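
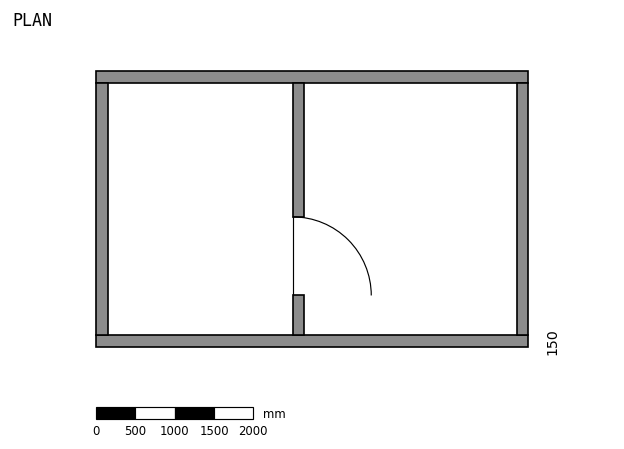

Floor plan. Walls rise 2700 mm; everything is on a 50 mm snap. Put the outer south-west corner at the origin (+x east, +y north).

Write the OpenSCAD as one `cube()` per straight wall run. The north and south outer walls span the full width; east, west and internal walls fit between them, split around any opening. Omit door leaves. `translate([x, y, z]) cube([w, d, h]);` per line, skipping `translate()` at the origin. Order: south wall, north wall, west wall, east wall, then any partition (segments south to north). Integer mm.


cube([5500, 150, 2700]);
translate([0, 3350, 0]) cube([5500, 150, 2700]);
translate([0, 150, 0]) cube([150, 3200, 2700]);
translate([5350, 150, 0]) cube([150, 3200, 2700]);
translate([2500, 150, 0]) cube([150, 500, 2700]);
translate([2500, 1650, 0]) cube([150, 1700, 2700]);


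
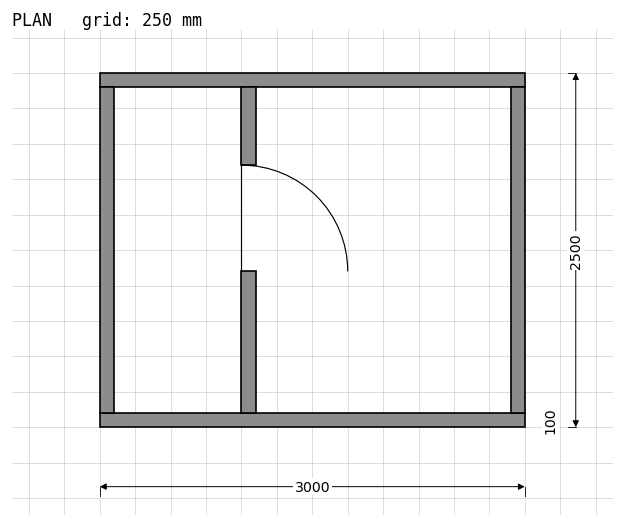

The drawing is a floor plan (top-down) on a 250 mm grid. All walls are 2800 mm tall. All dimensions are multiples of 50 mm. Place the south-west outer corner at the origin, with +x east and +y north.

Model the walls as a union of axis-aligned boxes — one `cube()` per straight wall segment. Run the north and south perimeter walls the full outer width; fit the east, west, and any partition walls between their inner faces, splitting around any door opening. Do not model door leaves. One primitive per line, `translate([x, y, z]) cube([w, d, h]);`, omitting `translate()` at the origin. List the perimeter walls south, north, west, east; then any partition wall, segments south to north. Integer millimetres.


cube([3000, 100, 2800]);
translate([0, 2400, 0]) cube([3000, 100, 2800]);
translate([0, 100, 0]) cube([100, 2300, 2800]);
translate([2900, 100, 0]) cube([100, 2300, 2800]);
translate([1000, 100, 0]) cube([100, 1000, 2800]);
translate([1000, 1850, 0]) cube([100, 550, 2800]);


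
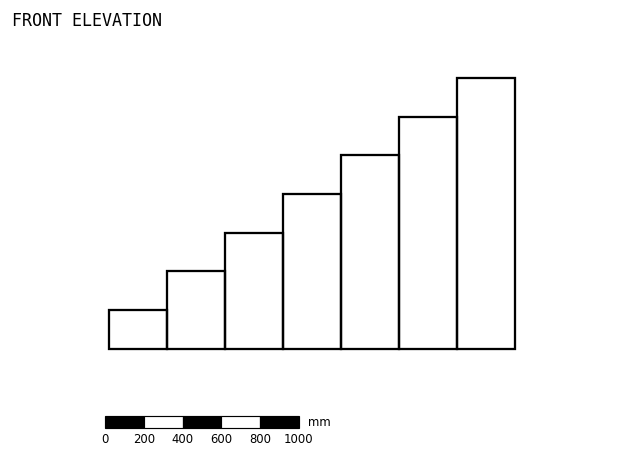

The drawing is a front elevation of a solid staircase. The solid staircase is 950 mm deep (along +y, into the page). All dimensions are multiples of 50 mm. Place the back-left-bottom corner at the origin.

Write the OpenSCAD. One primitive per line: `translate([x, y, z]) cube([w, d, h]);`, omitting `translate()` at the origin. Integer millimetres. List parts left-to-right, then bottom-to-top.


cube([300, 950, 200]);
translate([300, 0, 0]) cube([300, 950, 400]);
translate([600, 0, 0]) cube([300, 950, 600]);
translate([900, 0, 0]) cube([300, 950, 800]);
translate([1200, 0, 0]) cube([300, 950, 1000]);
translate([1500, 0, 0]) cube([300, 950, 1200]);
translate([1800, 0, 0]) cube([300, 950, 1400]);


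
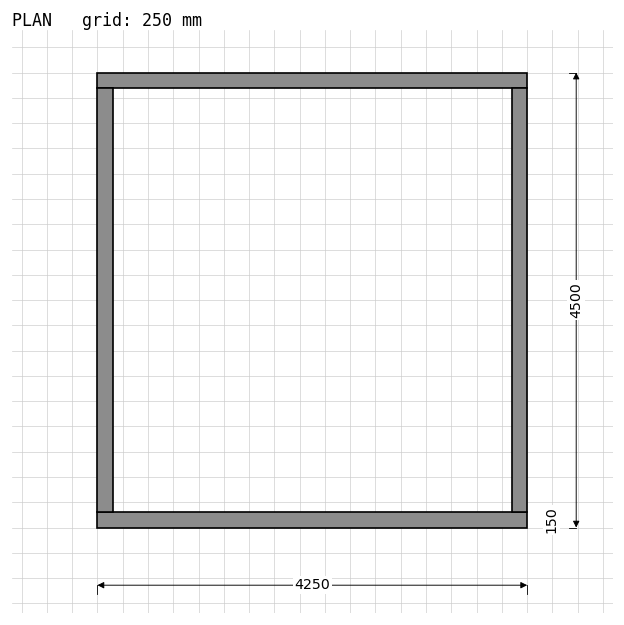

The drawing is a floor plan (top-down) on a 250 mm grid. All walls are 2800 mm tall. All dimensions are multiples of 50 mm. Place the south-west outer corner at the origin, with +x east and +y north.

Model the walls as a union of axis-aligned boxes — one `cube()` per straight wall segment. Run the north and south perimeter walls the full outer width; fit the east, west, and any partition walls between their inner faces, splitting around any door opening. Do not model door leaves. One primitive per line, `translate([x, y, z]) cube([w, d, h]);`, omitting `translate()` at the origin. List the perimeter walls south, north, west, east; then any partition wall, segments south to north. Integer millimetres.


cube([4250, 150, 2800]);
translate([0, 4350, 0]) cube([4250, 150, 2800]);
translate([0, 150, 0]) cube([150, 4200, 2800]);
translate([4100, 150, 0]) cube([150, 4200, 2800]);


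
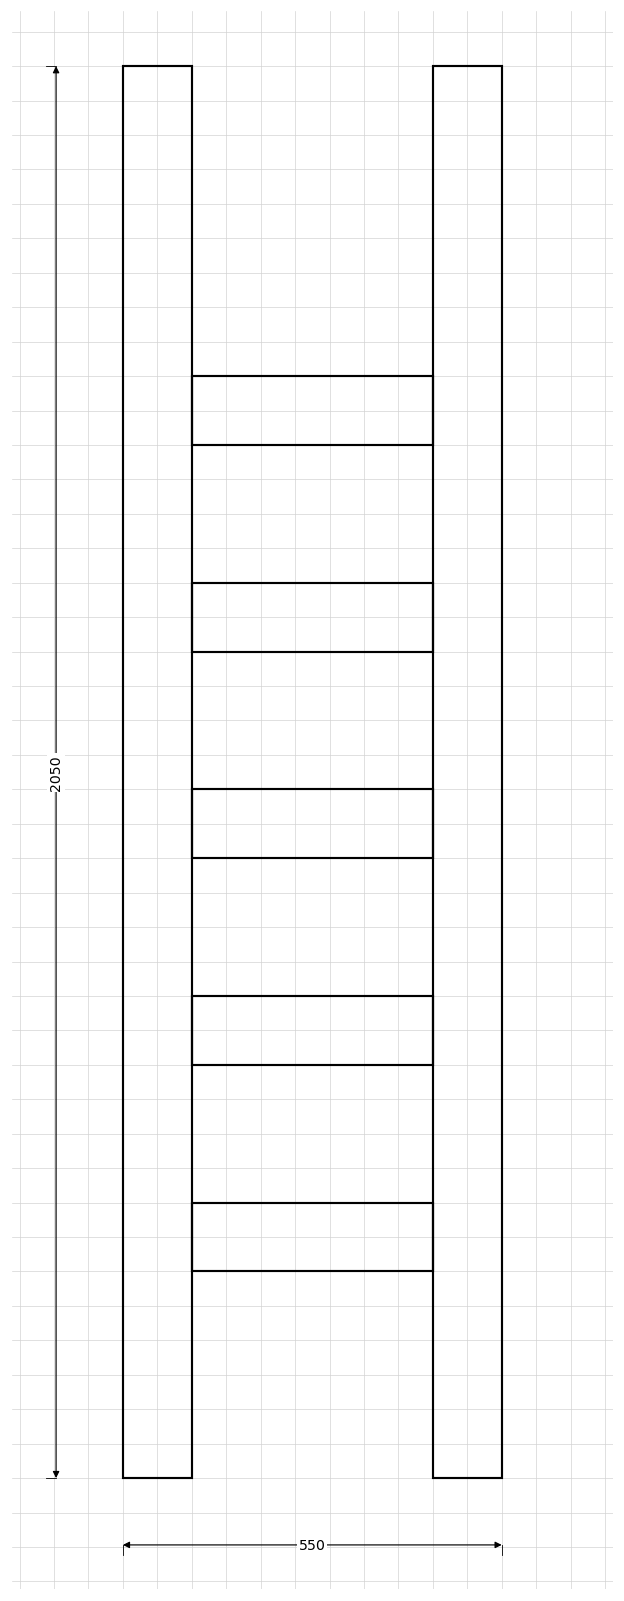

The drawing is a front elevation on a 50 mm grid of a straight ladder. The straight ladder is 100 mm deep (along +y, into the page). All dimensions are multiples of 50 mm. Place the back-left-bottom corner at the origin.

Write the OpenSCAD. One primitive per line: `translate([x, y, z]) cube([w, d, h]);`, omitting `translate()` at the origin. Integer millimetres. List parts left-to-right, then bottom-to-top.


cube([100, 100, 2050]);
translate([100, 0, 300]) cube([350, 100, 100]);
translate([100, 0, 600]) cube([350, 100, 100]);
translate([100, 0, 900]) cube([350, 100, 100]);
translate([100, 0, 1200]) cube([350, 100, 100]);
translate([100, 0, 1500]) cube([350, 100, 100]);
translate([450, 0, 0]) cube([100, 100, 2050]);


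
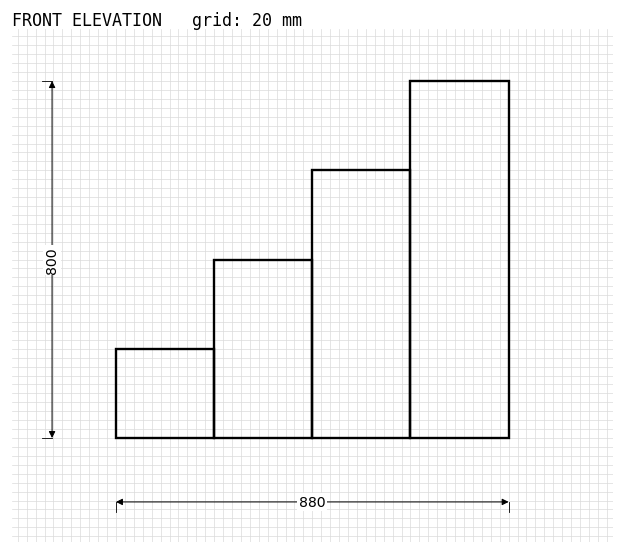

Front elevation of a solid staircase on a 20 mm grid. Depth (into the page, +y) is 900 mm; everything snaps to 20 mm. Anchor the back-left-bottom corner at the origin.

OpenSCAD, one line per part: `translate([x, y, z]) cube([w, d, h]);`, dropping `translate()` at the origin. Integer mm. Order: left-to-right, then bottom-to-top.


cube([220, 900, 200]);
translate([220, 0, 0]) cube([220, 900, 400]);
translate([440, 0, 0]) cube([220, 900, 600]);
translate([660, 0, 0]) cube([220, 900, 800]);


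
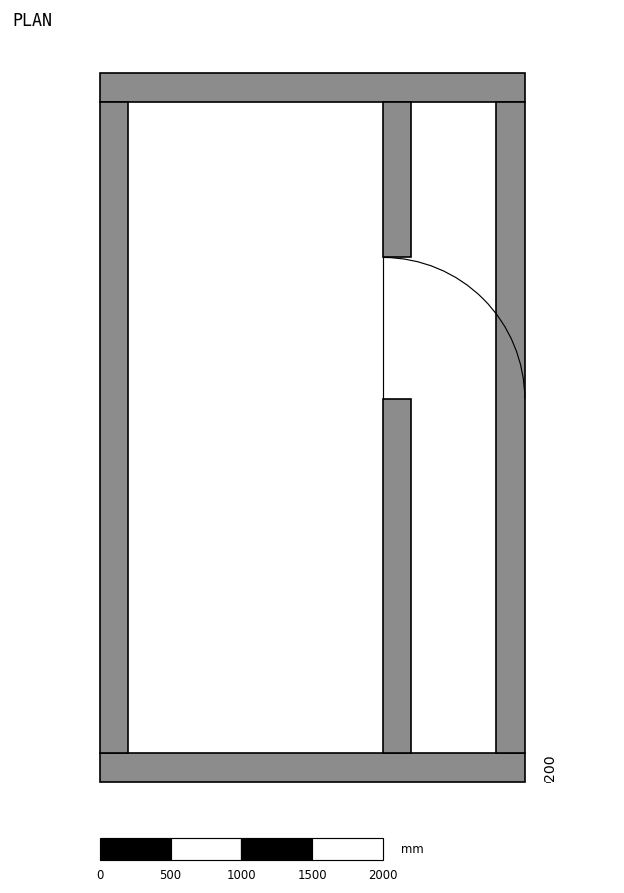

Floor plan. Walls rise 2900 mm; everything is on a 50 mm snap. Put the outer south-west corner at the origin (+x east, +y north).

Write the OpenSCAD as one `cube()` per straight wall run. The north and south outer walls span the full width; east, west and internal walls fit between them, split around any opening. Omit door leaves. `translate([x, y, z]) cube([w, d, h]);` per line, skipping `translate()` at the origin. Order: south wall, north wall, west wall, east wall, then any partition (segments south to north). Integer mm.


cube([3000, 200, 2900]);
translate([0, 4800, 0]) cube([3000, 200, 2900]);
translate([0, 200, 0]) cube([200, 4600, 2900]);
translate([2800, 200, 0]) cube([200, 4600, 2900]);
translate([2000, 200, 0]) cube([200, 2500, 2900]);
translate([2000, 3700, 0]) cube([200, 1100, 2900]);


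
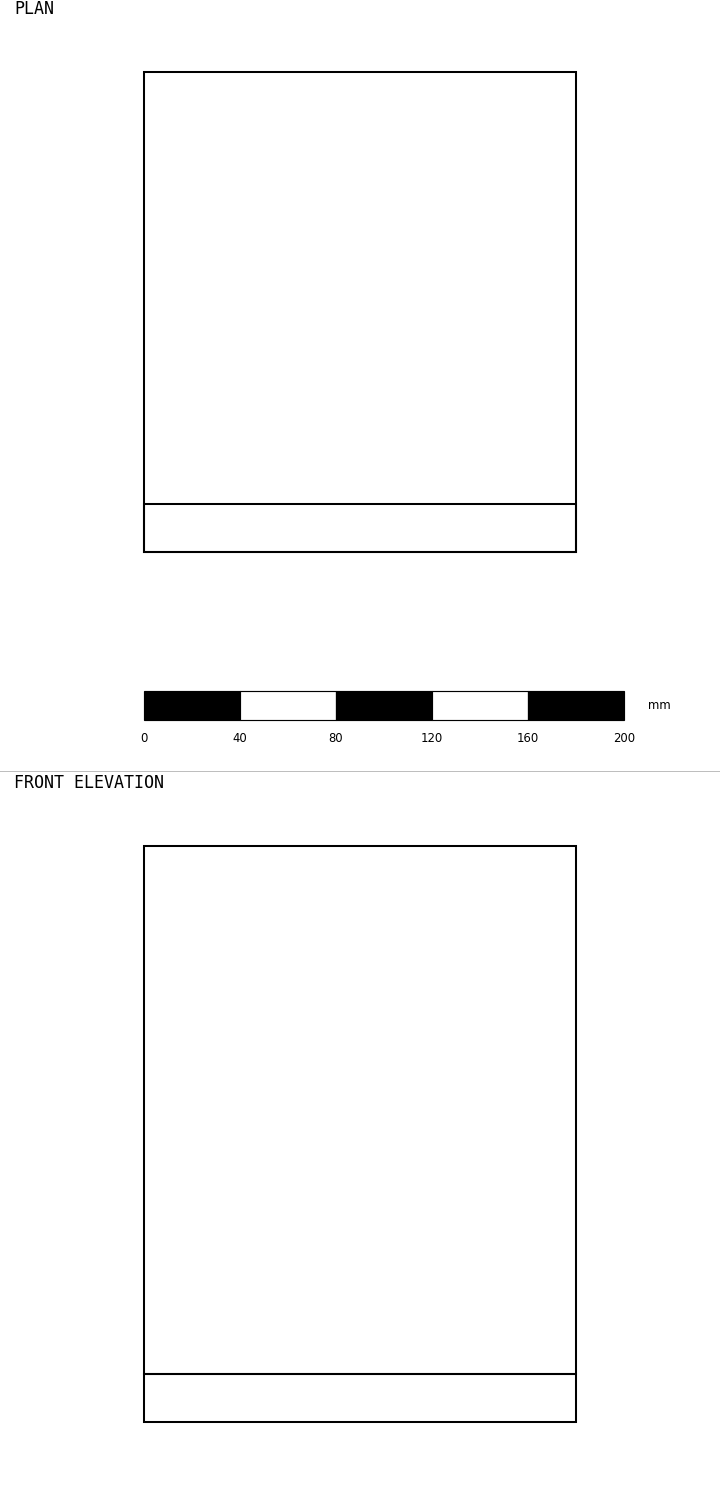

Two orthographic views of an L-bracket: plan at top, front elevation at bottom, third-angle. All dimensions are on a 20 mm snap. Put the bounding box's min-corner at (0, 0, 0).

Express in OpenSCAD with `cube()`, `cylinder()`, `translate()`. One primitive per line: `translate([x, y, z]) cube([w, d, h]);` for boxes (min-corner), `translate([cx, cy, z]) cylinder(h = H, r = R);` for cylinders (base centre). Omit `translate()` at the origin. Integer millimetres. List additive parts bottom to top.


cube([180, 200, 20]);
translate([0, 0, 20]) cube([180, 20, 220]);


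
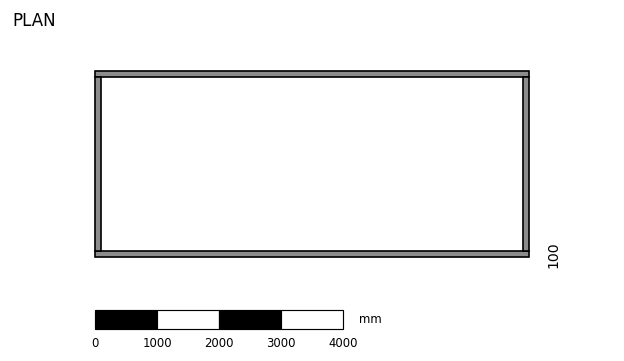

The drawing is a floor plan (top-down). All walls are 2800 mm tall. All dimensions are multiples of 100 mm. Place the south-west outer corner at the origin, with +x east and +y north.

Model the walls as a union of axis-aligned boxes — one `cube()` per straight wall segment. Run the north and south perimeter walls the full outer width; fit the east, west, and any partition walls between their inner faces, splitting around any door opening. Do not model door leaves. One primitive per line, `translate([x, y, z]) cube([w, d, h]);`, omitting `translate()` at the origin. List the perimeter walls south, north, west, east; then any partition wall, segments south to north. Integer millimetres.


cube([7000, 100, 2800]);
translate([0, 2900, 0]) cube([7000, 100, 2800]);
translate([0, 100, 0]) cube([100, 2800, 2800]);
translate([6900, 100, 0]) cube([100, 2800, 2800]);


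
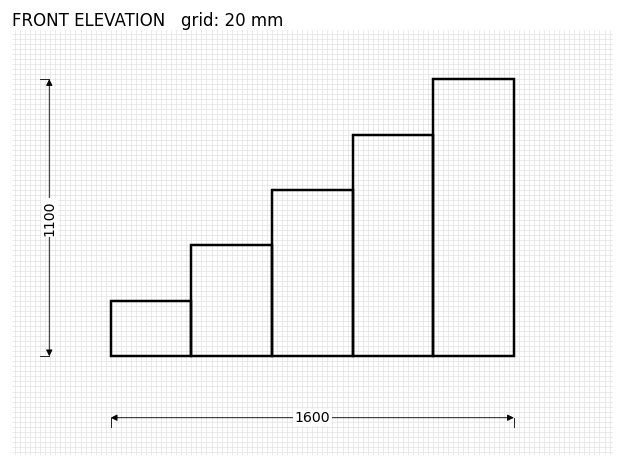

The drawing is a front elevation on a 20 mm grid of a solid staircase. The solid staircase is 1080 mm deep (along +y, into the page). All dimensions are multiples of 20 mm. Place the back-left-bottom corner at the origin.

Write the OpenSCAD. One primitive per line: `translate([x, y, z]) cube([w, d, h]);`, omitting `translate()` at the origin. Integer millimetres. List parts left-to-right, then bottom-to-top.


cube([320, 1080, 220]);
translate([320, 0, 0]) cube([320, 1080, 440]);
translate([640, 0, 0]) cube([320, 1080, 660]);
translate([960, 0, 0]) cube([320, 1080, 880]);
translate([1280, 0, 0]) cube([320, 1080, 1100]);


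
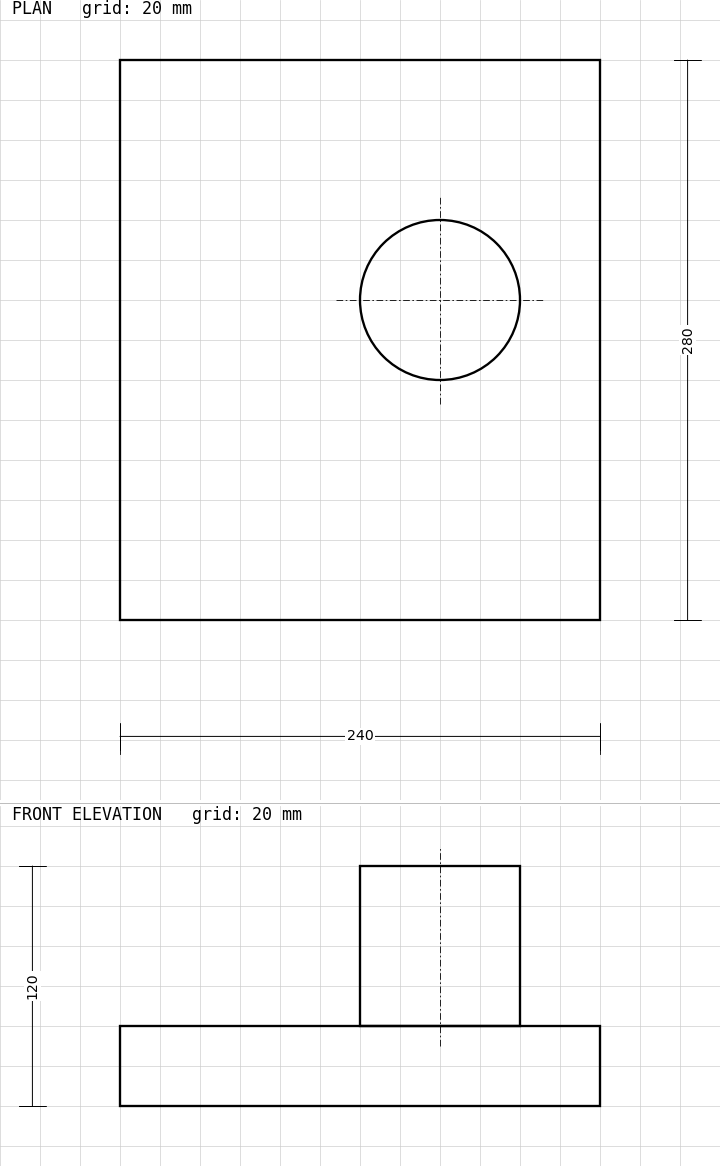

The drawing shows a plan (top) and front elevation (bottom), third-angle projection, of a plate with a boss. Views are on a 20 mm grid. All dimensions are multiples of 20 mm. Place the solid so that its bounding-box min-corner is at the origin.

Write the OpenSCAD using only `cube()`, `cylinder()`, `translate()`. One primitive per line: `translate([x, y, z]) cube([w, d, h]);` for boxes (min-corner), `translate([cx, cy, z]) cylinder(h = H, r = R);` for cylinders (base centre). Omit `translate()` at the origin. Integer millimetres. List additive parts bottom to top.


cube([240, 280, 40]);
translate([160, 160, 40]) cylinder(h = 80, r = 40);


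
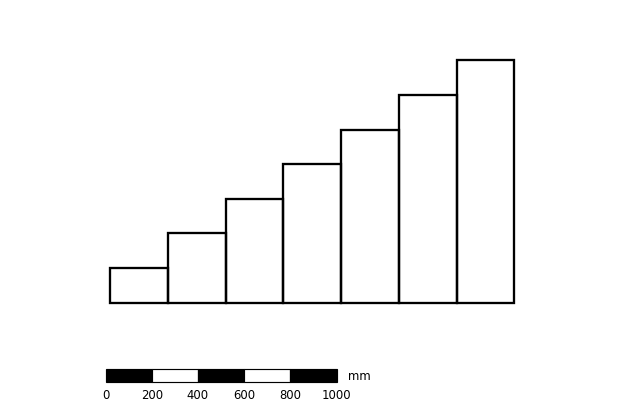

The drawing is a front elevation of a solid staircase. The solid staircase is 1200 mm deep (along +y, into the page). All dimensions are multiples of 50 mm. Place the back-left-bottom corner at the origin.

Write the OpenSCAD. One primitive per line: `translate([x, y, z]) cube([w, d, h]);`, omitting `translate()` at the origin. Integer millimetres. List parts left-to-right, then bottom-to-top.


cube([250, 1200, 150]);
translate([250, 0, 0]) cube([250, 1200, 300]);
translate([500, 0, 0]) cube([250, 1200, 450]);
translate([750, 0, 0]) cube([250, 1200, 600]);
translate([1000, 0, 0]) cube([250, 1200, 750]);
translate([1250, 0, 0]) cube([250, 1200, 900]);
translate([1500, 0, 0]) cube([250, 1200, 1050]);


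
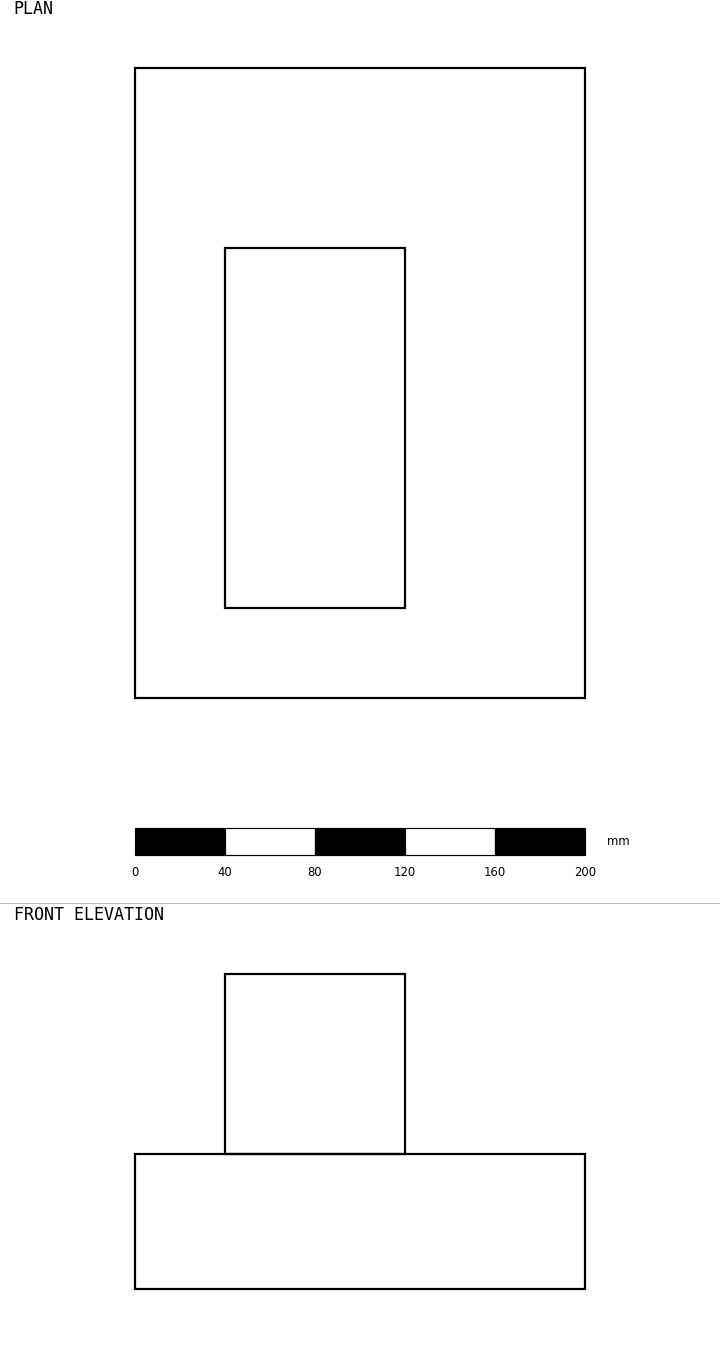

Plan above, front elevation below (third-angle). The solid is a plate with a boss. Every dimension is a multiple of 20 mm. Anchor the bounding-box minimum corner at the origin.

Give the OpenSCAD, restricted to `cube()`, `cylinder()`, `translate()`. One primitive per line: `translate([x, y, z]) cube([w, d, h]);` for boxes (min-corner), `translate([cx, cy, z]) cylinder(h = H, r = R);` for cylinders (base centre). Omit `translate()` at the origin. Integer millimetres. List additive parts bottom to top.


cube([200, 280, 60]);
translate([40, 40, 60]) cube([80, 160, 80]);


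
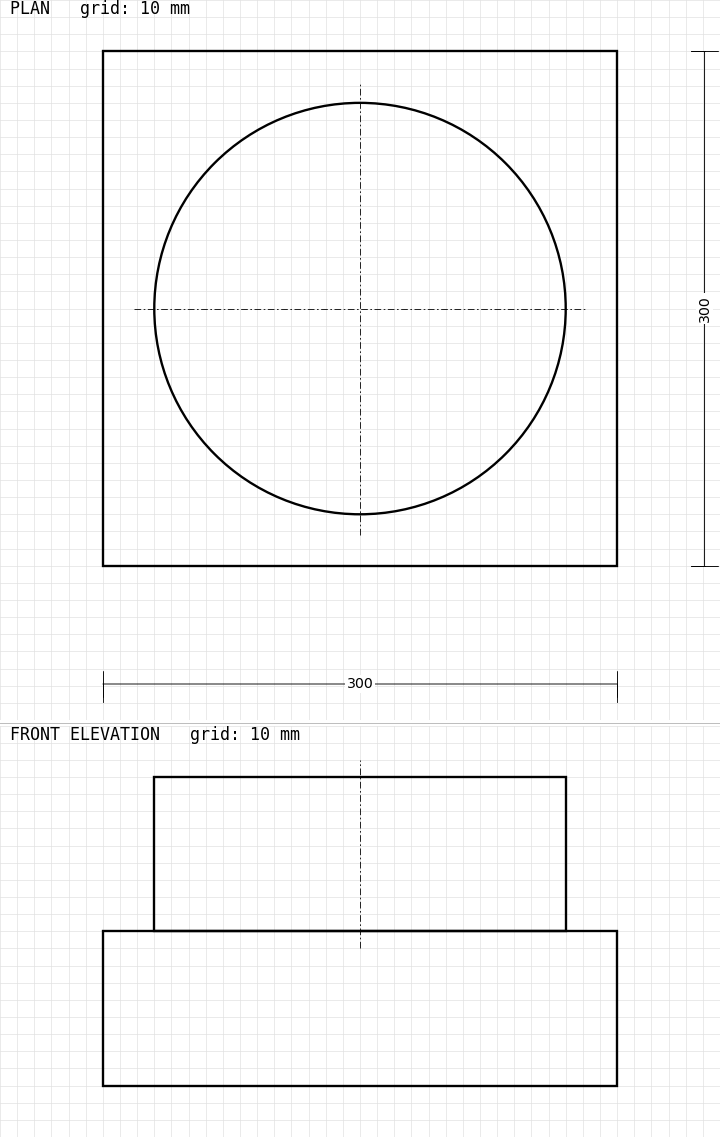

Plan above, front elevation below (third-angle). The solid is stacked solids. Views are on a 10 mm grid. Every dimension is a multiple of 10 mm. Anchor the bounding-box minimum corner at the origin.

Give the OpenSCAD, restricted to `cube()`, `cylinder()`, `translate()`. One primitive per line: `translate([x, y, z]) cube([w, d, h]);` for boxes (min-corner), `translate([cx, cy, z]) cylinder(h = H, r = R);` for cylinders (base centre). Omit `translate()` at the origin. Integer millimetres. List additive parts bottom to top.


cube([300, 300, 90]);
translate([150, 150, 90]) cylinder(h = 90, r = 120);


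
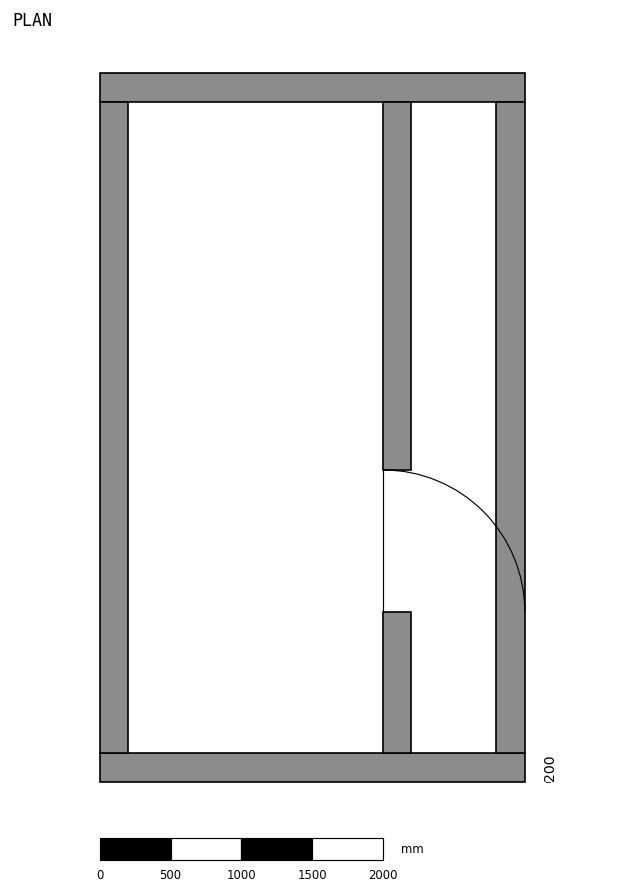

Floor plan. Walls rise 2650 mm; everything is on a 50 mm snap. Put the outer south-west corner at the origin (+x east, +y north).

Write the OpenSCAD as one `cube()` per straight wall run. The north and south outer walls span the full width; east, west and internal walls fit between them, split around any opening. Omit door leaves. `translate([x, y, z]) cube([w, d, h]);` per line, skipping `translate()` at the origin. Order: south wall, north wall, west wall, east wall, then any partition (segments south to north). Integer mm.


cube([3000, 200, 2650]);
translate([0, 4800, 0]) cube([3000, 200, 2650]);
translate([0, 200, 0]) cube([200, 4600, 2650]);
translate([2800, 200, 0]) cube([200, 4600, 2650]);
translate([2000, 200, 0]) cube([200, 1000, 2650]);
translate([2000, 2200, 0]) cube([200, 2600, 2650]);


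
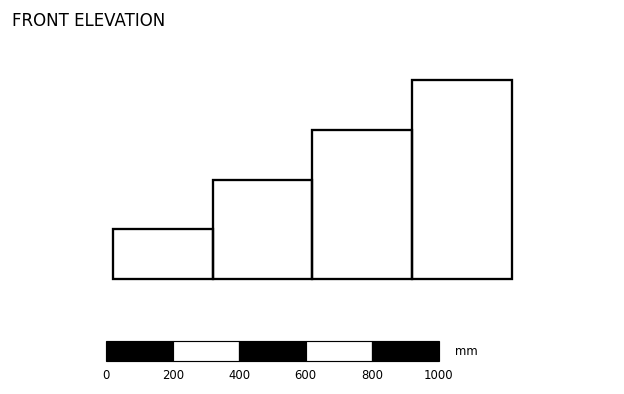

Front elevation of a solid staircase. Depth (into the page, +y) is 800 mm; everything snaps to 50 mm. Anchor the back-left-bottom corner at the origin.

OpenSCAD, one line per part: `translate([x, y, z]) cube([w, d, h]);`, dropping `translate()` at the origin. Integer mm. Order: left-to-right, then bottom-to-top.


cube([300, 800, 150]);
translate([300, 0, 0]) cube([300, 800, 300]);
translate([600, 0, 0]) cube([300, 800, 450]);
translate([900, 0, 0]) cube([300, 800, 600]);


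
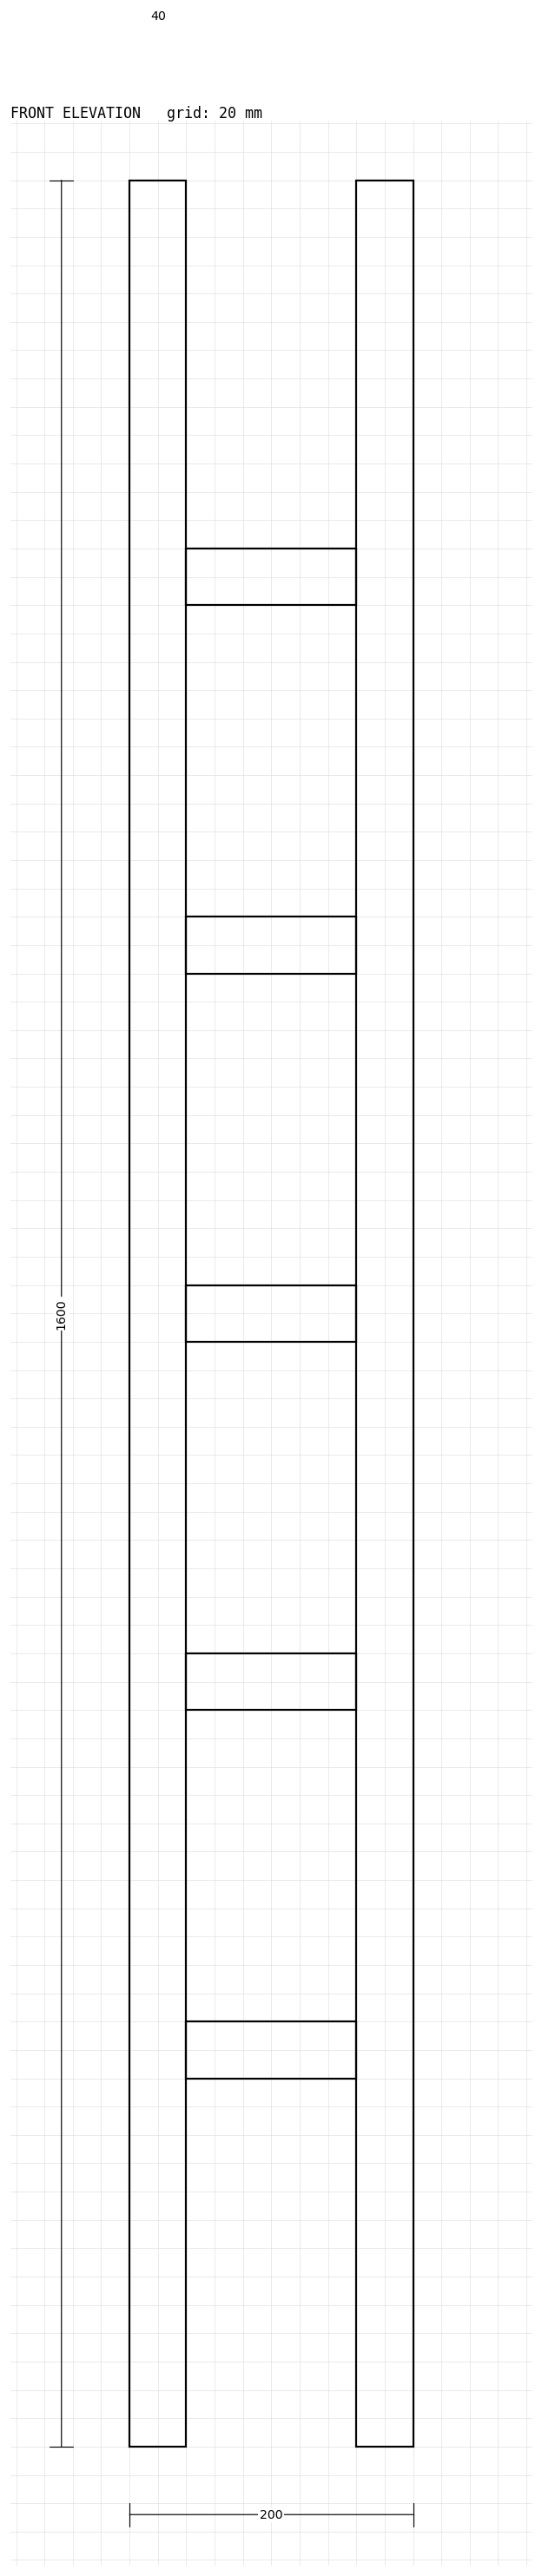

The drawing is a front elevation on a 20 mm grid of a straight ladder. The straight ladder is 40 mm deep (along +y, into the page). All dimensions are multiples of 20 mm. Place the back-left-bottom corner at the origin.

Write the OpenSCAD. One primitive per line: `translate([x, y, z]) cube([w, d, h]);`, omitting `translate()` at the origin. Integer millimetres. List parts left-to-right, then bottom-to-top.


cube([40, 40, 1600]);
translate([40, 0, 260]) cube([120, 40, 40]);
translate([40, 0, 520]) cube([120, 40, 40]);
translate([40, 0, 780]) cube([120, 40, 40]);
translate([40, 0, 1040]) cube([120, 40, 40]);
translate([40, 0, 1300]) cube([120, 40, 40]);
translate([160, 0, 0]) cube([40, 40, 1600]);


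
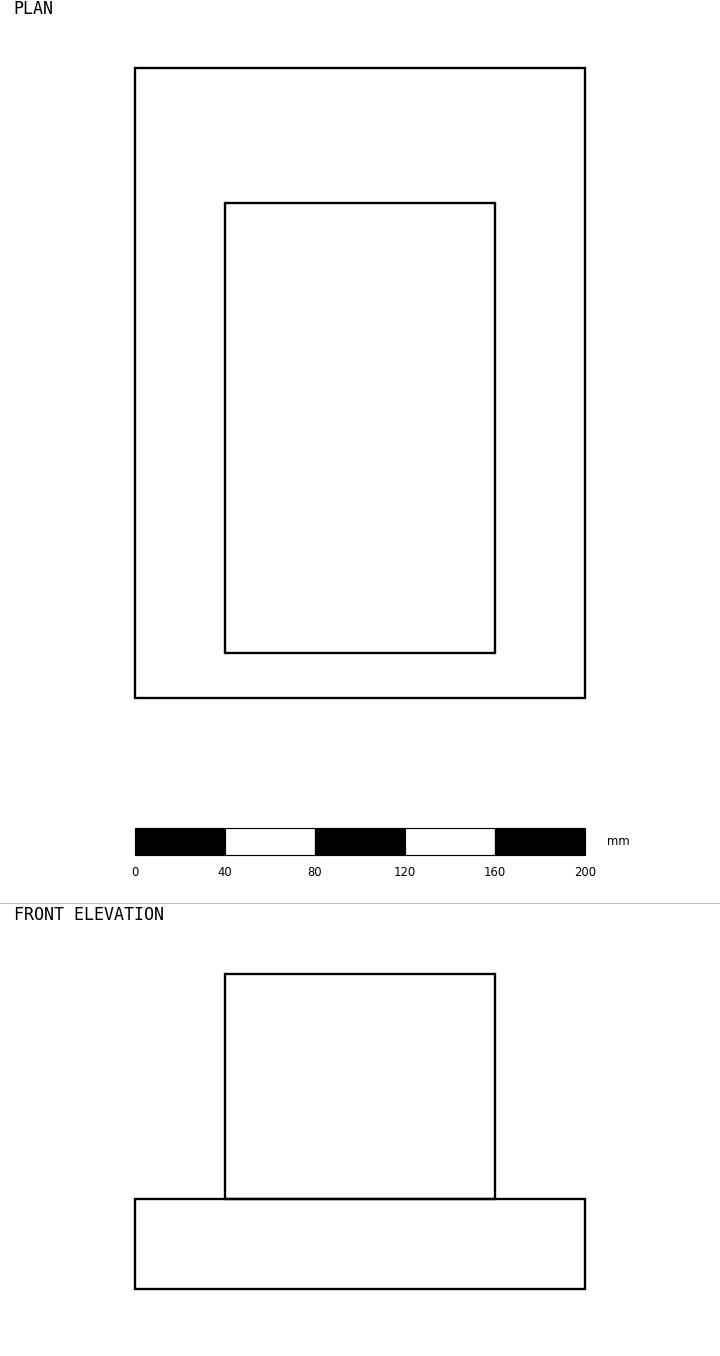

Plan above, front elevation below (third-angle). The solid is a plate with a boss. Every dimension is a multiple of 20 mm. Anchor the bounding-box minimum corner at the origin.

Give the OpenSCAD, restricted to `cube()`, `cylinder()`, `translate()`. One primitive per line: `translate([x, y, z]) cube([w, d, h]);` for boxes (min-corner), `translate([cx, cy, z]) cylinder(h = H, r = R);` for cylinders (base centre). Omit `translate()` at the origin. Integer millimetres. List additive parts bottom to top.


cube([200, 280, 40]);
translate([40, 20, 40]) cube([120, 200, 100]);


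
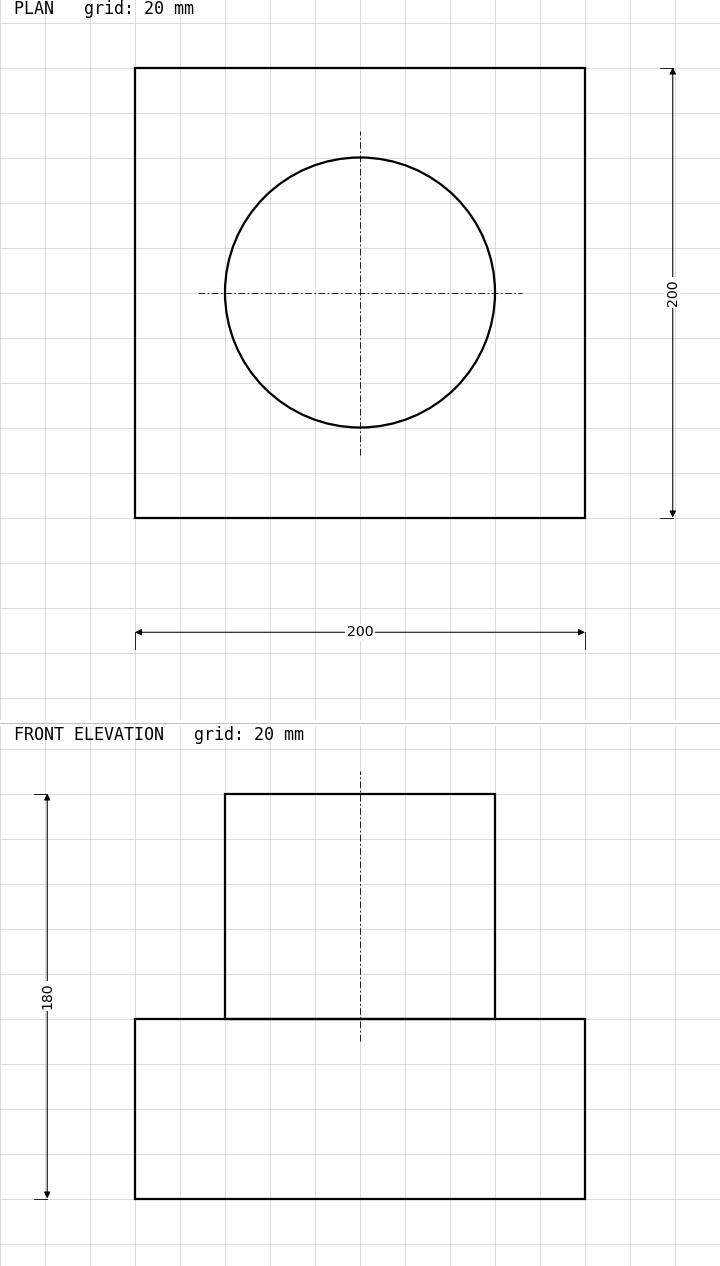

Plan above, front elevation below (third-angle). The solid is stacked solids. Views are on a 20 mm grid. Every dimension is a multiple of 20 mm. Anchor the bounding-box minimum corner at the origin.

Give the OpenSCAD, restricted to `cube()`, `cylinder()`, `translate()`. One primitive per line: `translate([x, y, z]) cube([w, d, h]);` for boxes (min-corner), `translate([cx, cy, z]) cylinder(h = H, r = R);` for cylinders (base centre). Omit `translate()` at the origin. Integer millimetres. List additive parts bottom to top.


cube([200, 200, 80]);
translate([100, 100, 80]) cylinder(h = 100, r = 60);


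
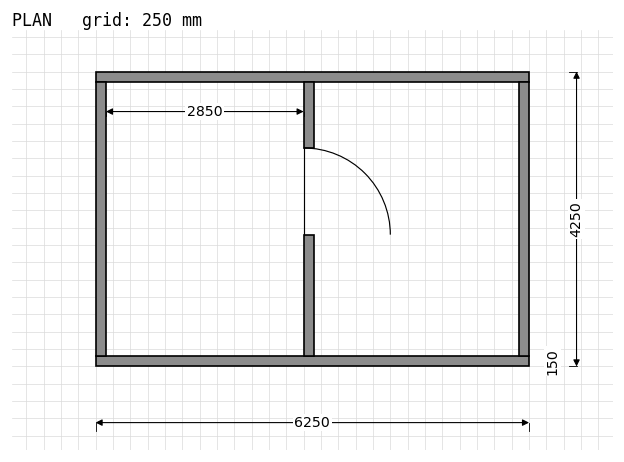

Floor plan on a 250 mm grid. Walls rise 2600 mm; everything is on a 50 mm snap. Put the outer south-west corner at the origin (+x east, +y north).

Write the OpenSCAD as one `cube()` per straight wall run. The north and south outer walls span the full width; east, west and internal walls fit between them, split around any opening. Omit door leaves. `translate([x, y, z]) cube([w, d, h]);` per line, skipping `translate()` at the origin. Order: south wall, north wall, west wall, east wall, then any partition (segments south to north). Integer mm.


cube([6250, 150, 2600]);
translate([0, 4100, 0]) cube([6250, 150, 2600]);
translate([0, 150, 0]) cube([150, 3950, 2600]);
translate([6100, 150, 0]) cube([150, 3950, 2600]);
translate([3000, 150, 0]) cube([150, 1750, 2600]);
translate([3000, 3150, 0]) cube([150, 950, 2600]);


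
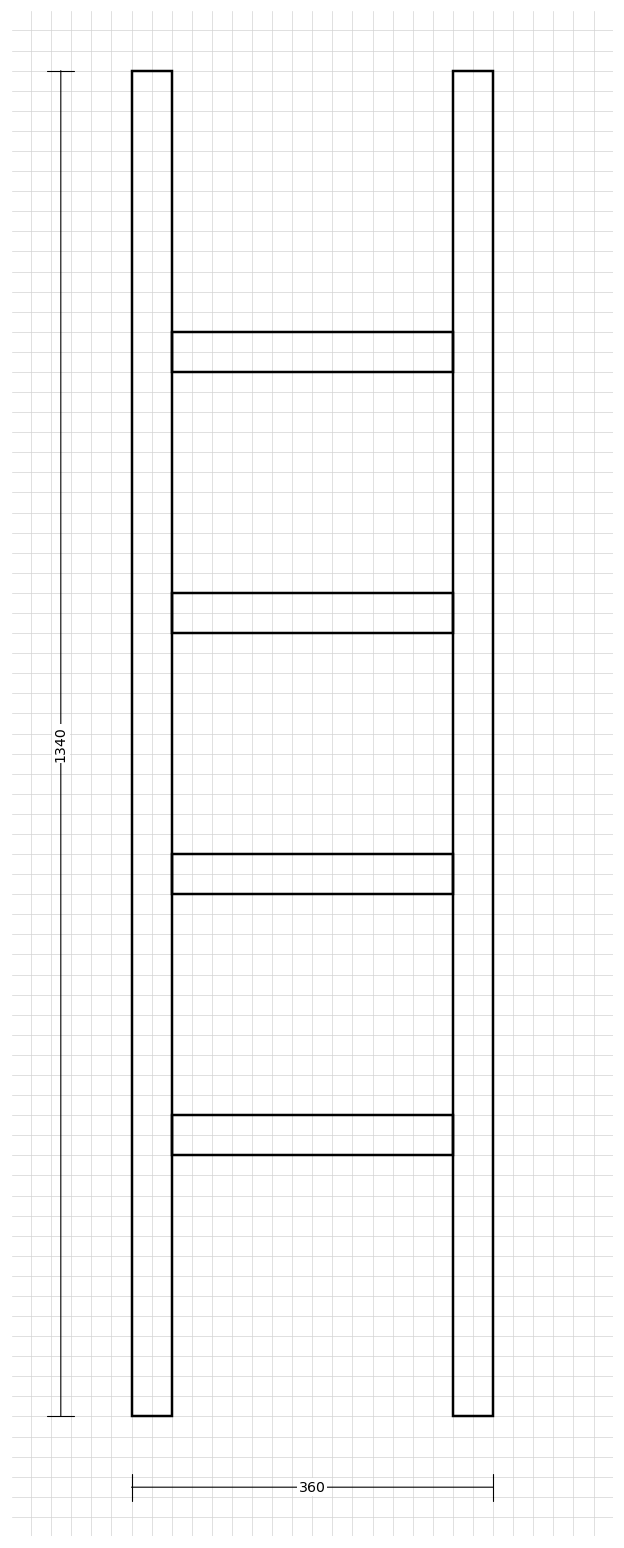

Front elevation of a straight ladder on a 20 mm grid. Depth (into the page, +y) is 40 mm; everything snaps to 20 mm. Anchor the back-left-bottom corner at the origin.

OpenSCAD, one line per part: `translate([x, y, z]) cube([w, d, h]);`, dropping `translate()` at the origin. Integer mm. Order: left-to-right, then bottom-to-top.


cube([40, 40, 1340]);
translate([40, 0, 260]) cube([280, 40, 40]);
translate([40, 0, 520]) cube([280, 40, 40]);
translate([40, 0, 780]) cube([280, 40, 40]);
translate([40, 0, 1040]) cube([280, 40, 40]);
translate([320, 0, 0]) cube([40, 40, 1340]);


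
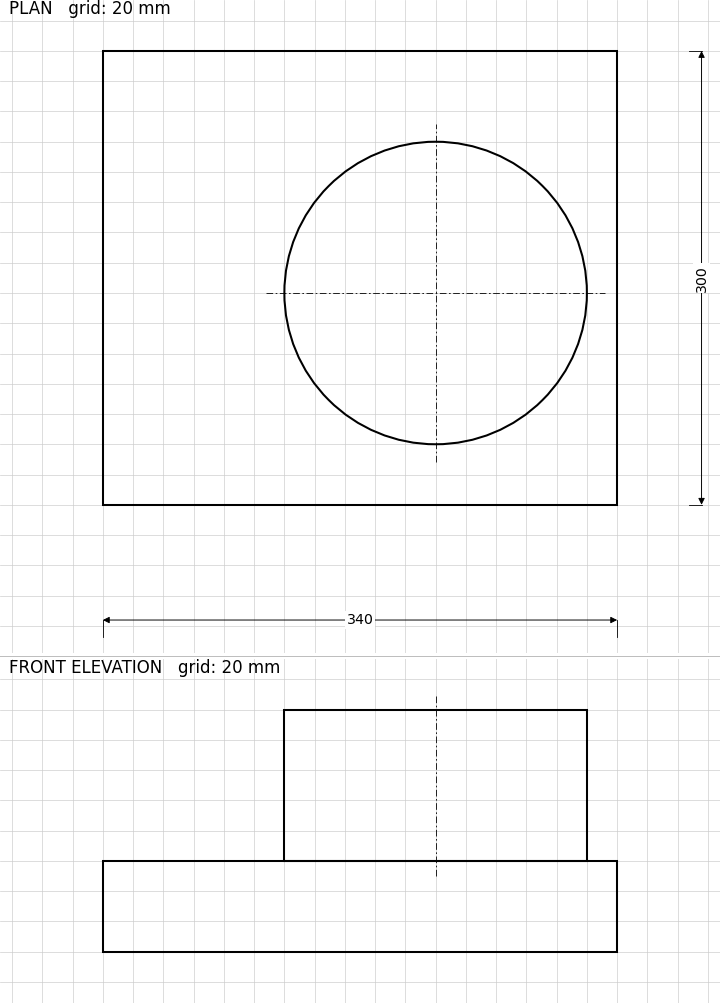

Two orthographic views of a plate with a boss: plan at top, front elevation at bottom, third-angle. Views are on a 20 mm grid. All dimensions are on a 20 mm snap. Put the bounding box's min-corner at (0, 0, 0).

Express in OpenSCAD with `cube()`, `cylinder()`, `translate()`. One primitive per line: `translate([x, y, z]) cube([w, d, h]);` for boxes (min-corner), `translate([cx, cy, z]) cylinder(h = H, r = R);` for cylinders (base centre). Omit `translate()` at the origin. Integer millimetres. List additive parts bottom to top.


cube([340, 300, 60]);
translate([220, 140, 60]) cylinder(h = 100, r = 100);


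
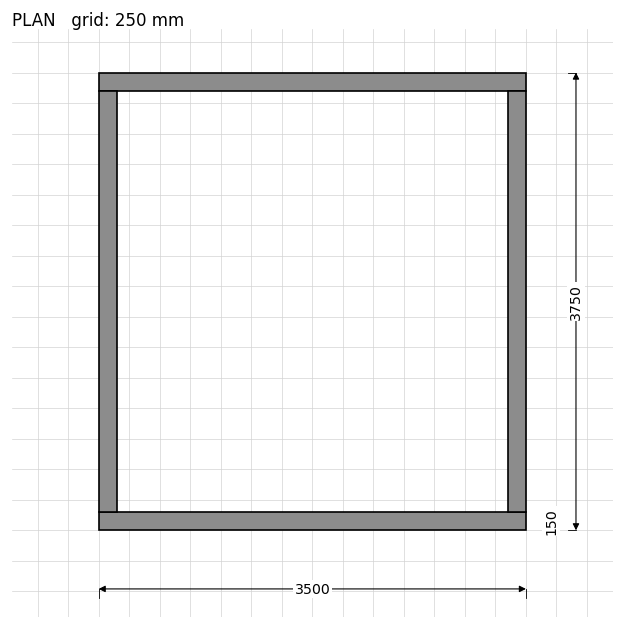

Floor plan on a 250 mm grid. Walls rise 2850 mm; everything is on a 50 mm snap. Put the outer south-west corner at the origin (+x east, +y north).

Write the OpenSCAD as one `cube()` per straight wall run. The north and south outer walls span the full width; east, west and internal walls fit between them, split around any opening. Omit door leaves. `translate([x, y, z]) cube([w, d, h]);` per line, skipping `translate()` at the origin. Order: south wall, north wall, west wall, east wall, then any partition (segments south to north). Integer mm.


cube([3500, 150, 2850]);
translate([0, 3600, 0]) cube([3500, 150, 2850]);
translate([0, 150, 0]) cube([150, 3450, 2850]);
translate([3350, 150, 0]) cube([150, 3450, 2850]);


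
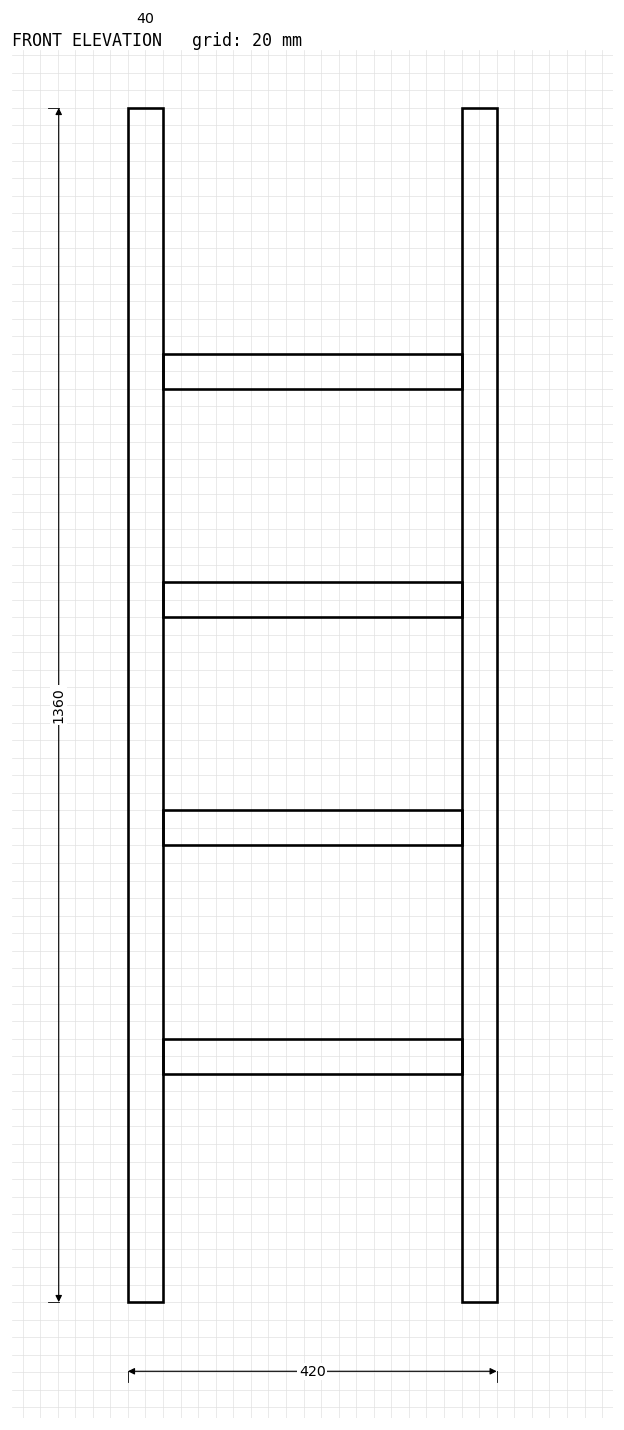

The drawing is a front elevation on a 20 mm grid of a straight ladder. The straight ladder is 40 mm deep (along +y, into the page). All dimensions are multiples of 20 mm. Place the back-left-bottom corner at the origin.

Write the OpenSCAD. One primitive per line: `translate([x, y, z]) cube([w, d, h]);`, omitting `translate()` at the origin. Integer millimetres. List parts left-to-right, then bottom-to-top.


cube([40, 40, 1360]);
translate([40, 0, 260]) cube([340, 40, 40]);
translate([40, 0, 520]) cube([340, 40, 40]);
translate([40, 0, 780]) cube([340, 40, 40]);
translate([40, 0, 1040]) cube([340, 40, 40]);
translate([380, 0, 0]) cube([40, 40, 1360]);


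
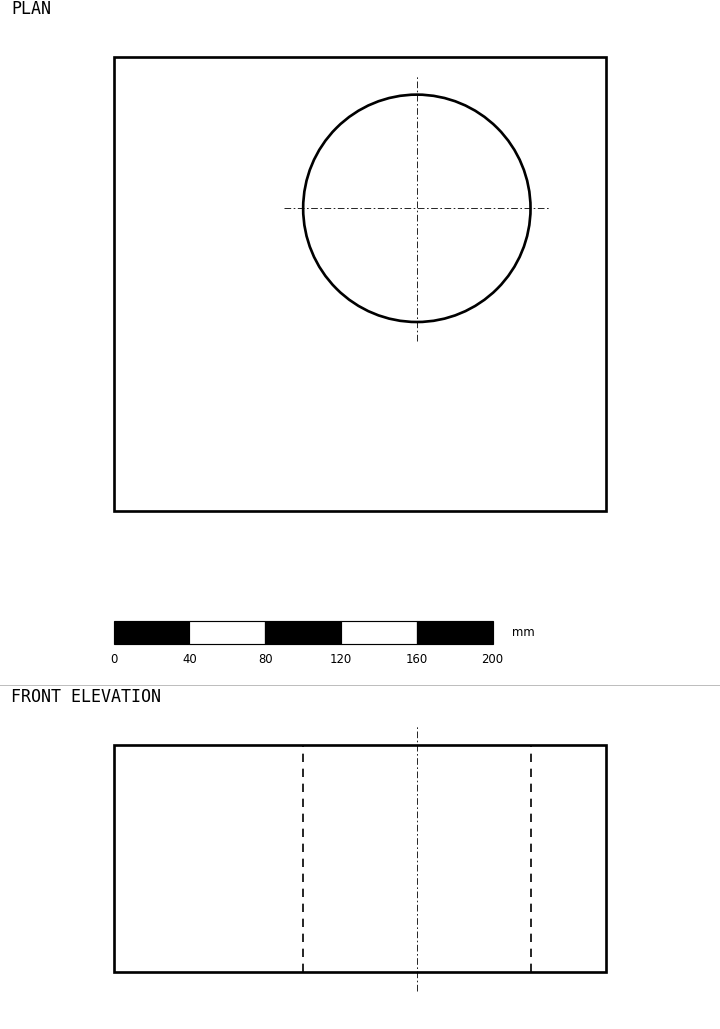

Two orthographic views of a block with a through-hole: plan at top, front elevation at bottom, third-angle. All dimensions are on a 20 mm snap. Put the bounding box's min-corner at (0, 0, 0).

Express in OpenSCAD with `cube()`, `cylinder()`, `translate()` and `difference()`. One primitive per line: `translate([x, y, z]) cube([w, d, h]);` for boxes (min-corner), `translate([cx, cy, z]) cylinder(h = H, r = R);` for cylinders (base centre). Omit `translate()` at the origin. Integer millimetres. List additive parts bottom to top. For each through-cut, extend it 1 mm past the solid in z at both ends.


difference() {
  cube([260, 240, 120]);
  translate([160, 160, -1]) cylinder(h = 122, r = 60);
}


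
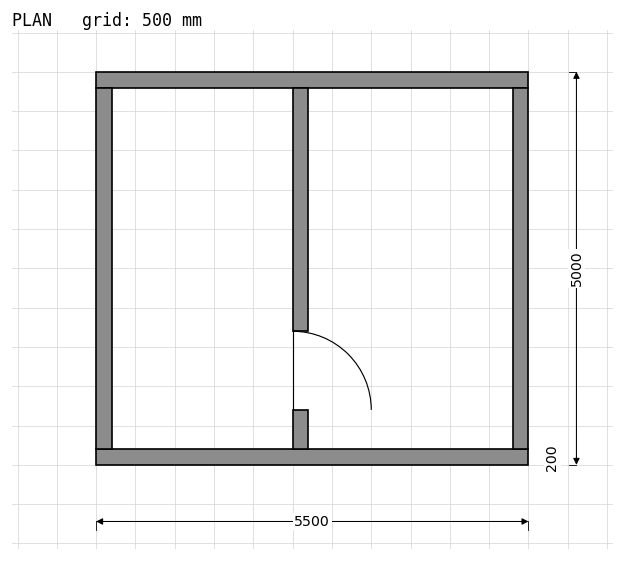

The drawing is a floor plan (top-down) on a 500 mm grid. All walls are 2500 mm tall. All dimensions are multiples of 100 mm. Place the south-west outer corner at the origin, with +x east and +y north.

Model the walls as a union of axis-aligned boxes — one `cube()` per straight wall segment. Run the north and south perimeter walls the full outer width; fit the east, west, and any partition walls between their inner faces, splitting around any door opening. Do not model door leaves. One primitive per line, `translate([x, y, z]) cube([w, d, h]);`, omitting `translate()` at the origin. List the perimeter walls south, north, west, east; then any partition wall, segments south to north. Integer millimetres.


cube([5500, 200, 2500]);
translate([0, 4800, 0]) cube([5500, 200, 2500]);
translate([0, 200, 0]) cube([200, 4600, 2500]);
translate([5300, 200, 0]) cube([200, 4600, 2500]);
translate([2500, 200, 0]) cube([200, 500, 2500]);
translate([2500, 1700, 0]) cube([200, 3100, 2500]);


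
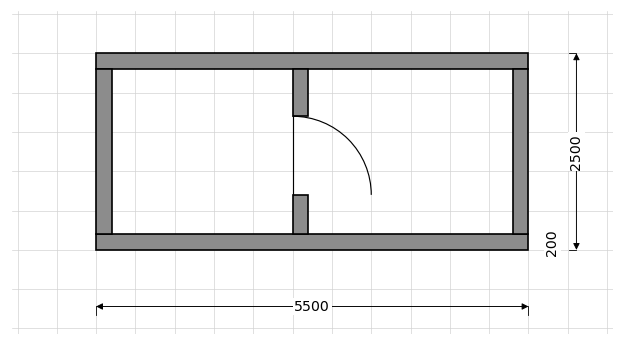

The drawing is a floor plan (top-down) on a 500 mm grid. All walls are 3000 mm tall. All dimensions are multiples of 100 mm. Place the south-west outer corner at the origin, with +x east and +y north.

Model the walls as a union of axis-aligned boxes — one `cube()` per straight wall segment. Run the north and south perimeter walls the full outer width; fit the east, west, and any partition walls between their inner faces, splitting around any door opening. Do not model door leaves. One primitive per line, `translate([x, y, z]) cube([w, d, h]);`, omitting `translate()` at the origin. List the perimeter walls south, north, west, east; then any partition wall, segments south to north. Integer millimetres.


cube([5500, 200, 3000]);
translate([0, 2300, 0]) cube([5500, 200, 3000]);
translate([0, 200, 0]) cube([200, 2100, 3000]);
translate([5300, 200, 0]) cube([200, 2100, 3000]);
translate([2500, 200, 0]) cube([200, 500, 3000]);
translate([2500, 1700, 0]) cube([200, 600, 3000]);


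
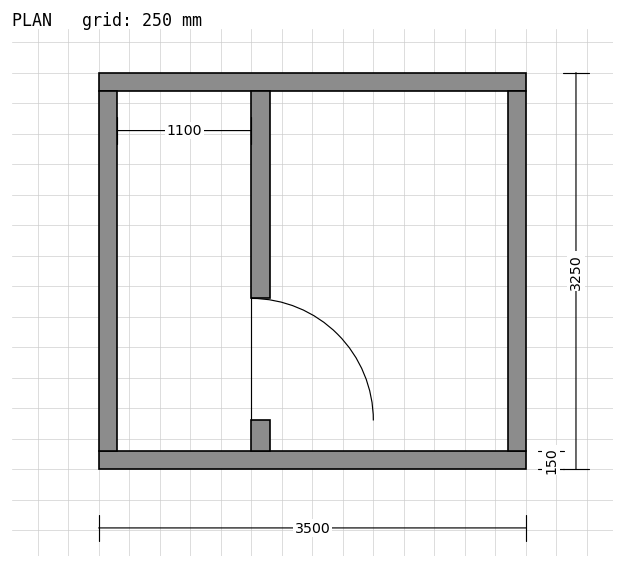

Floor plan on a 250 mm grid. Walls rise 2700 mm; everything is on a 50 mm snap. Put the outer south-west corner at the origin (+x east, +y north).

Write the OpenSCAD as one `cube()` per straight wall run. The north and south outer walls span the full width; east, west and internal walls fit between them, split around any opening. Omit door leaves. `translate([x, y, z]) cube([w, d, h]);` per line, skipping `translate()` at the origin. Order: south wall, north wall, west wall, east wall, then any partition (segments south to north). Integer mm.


cube([3500, 150, 2700]);
translate([0, 3100, 0]) cube([3500, 150, 2700]);
translate([0, 150, 0]) cube([150, 2950, 2700]);
translate([3350, 150, 0]) cube([150, 2950, 2700]);
translate([1250, 150, 0]) cube([150, 250, 2700]);
translate([1250, 1400, 0]) cube([150, 1700, 2700]);


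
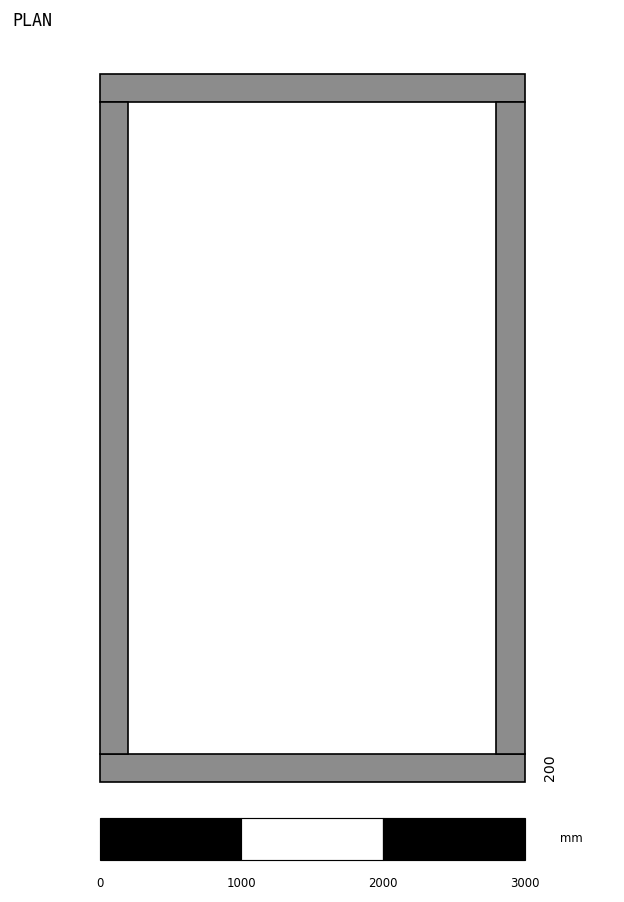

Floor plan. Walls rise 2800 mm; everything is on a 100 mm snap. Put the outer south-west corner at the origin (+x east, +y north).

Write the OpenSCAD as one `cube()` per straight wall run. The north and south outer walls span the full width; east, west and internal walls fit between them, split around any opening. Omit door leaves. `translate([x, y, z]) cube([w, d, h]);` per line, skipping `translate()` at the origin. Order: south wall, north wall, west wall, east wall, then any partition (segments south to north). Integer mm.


cube([3000, 200, 2800]);
translate([0, 4800, 0]) cube([3000, 200, 2800]);
translate([0, 200, 0]) cube([200, 4600, 2800]);
translate([2800, 200, 0]) cube([200, 4600, 2800]);


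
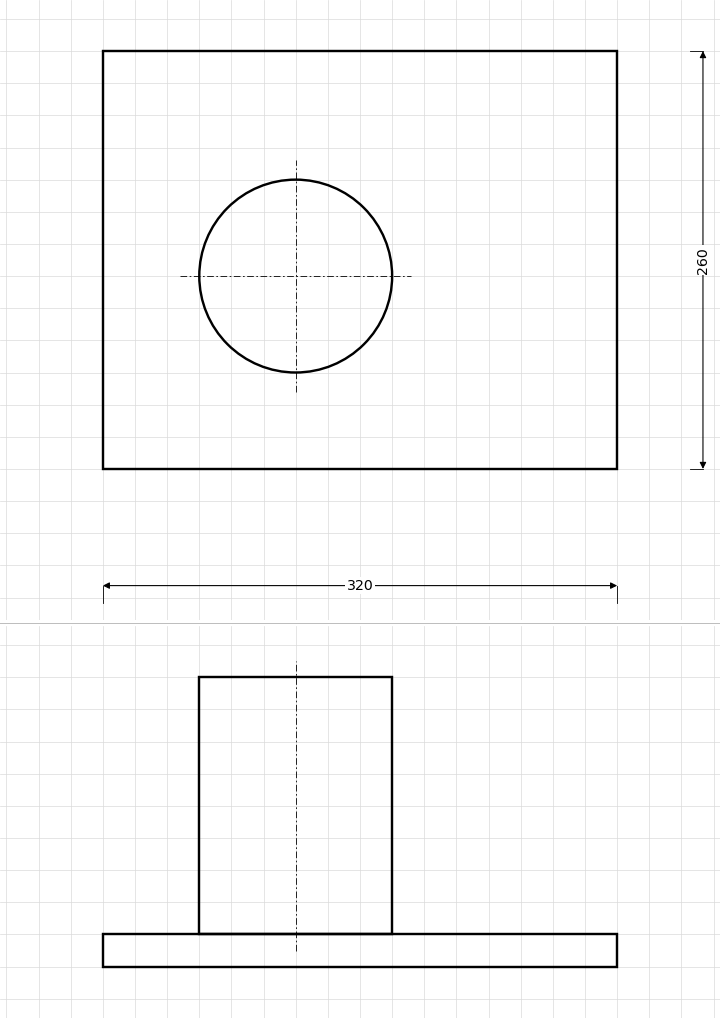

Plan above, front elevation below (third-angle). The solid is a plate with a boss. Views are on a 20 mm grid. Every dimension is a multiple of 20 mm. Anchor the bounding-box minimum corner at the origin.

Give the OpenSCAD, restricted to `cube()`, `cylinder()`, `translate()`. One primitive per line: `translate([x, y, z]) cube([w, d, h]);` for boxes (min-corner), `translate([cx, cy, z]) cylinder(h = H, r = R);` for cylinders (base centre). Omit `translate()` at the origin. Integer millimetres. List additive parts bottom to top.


cube([320, 260, 20]);
translate([120, 120, 20]) cylinder(h = 160, r = 60);


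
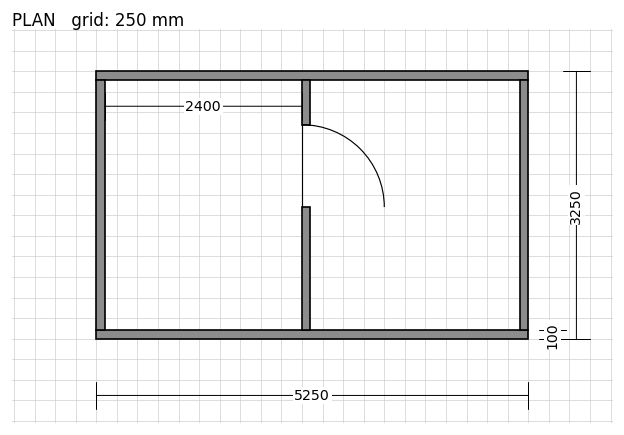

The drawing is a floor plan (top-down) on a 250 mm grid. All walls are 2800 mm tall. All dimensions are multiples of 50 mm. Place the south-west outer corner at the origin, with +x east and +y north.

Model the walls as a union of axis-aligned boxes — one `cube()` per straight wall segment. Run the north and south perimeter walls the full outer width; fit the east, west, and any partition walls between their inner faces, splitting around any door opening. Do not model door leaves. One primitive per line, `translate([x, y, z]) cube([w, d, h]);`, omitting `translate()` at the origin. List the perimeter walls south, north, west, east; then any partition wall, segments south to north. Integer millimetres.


cube([5250, 100, 2800]);
translate([0, 3150, 0]) cube([5250, 100, 2800]);
translate([0, 100, 0]) cube([100, 3050, 2800]);
translate([5150, 100, 0]) cube([100, 3050, 2800]);
translate([2500, 100, 0]) cube([100, 1500, 2800]);
translate([2500, 2600, 0]) cube([100, 550, 2800]);


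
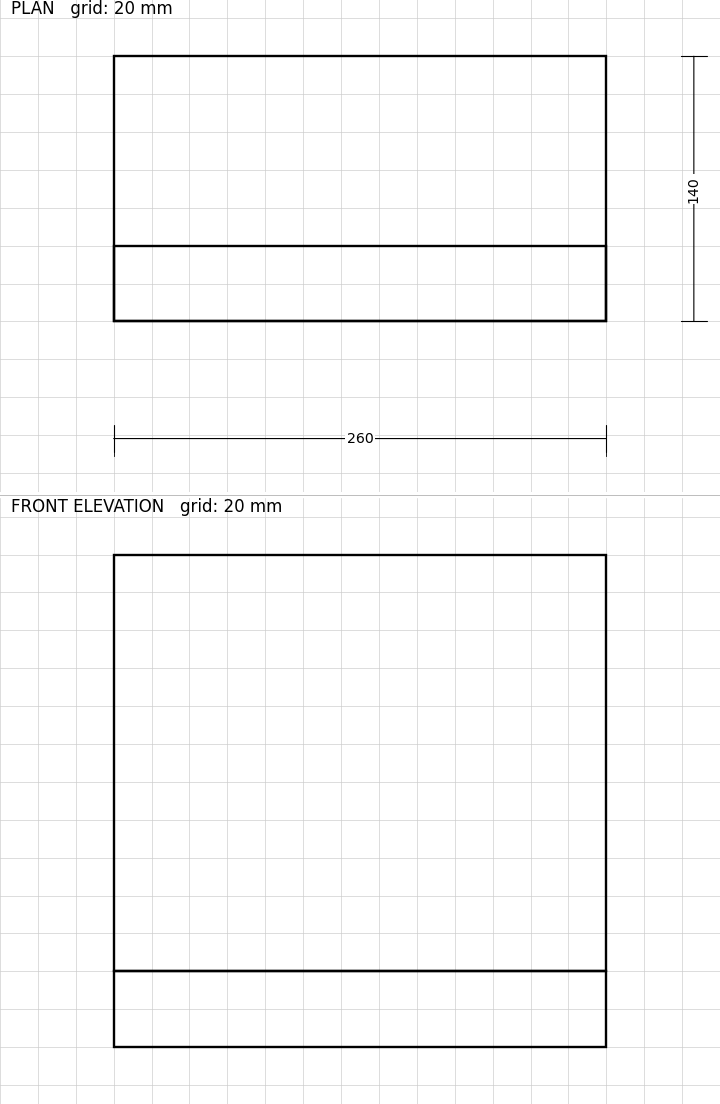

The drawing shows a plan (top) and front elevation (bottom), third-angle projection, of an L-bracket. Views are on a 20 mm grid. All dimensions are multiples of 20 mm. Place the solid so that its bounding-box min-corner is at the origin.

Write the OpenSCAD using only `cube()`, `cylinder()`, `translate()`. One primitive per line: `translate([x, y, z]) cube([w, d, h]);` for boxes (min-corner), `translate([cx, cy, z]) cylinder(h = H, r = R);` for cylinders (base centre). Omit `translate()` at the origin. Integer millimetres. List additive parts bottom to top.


cube([260, 140, 40]);
translate([0, 0, 40]) cube([260, 40, 220]);


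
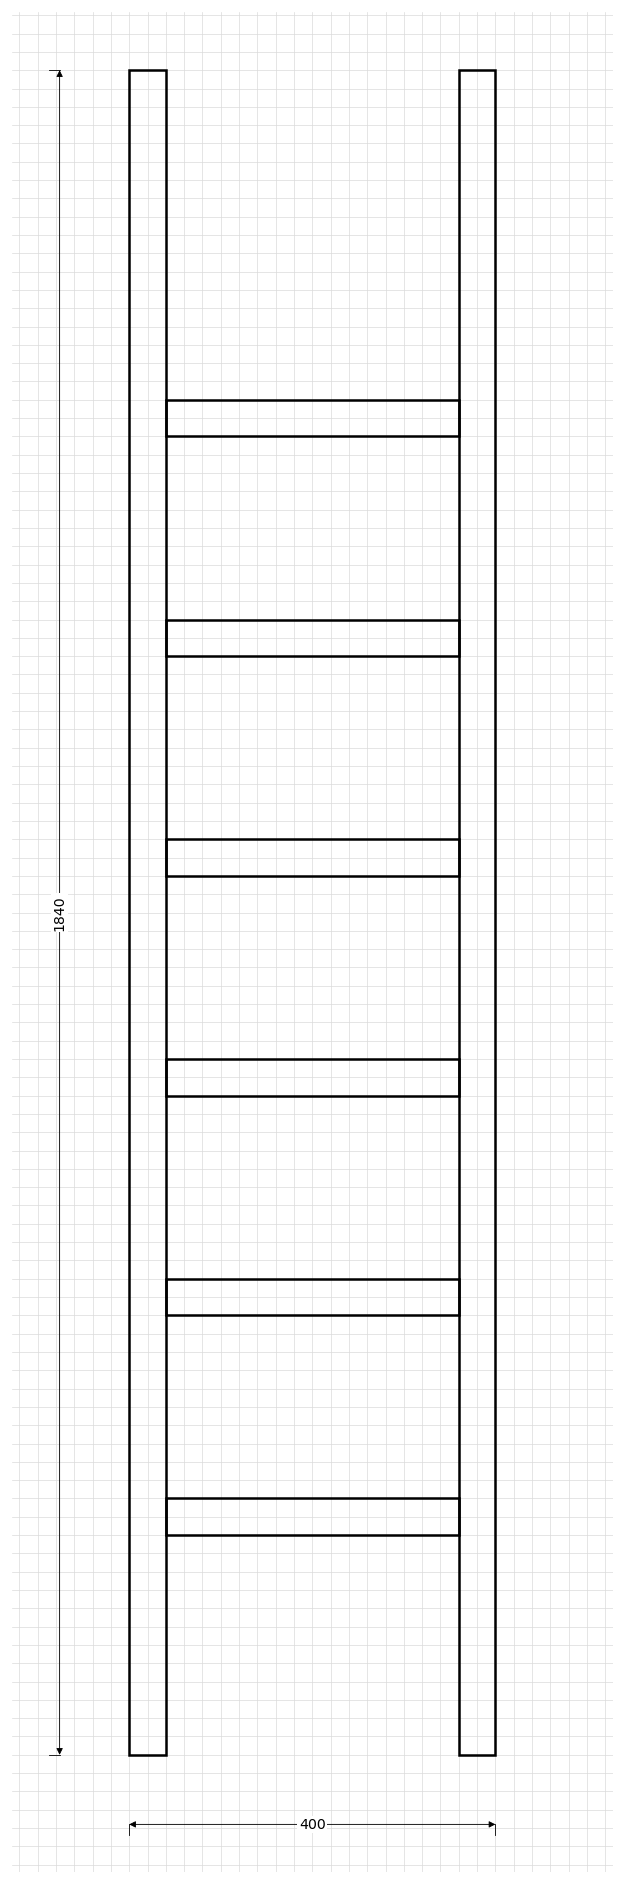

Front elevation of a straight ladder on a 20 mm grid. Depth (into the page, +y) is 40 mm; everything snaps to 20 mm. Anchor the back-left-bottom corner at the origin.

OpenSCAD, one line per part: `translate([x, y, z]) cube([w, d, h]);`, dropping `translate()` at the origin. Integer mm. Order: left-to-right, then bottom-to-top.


cube([40, 40, 1840]);
translate([40, 0, 240]) cube([320, 40, 40]);
translate([40, 0, 480]) cube([320, 40, 40]);
translate([40, 0, 720]) cube([320, 40, 40]);
translate([40, 0, 960]) cube([320, 40, 40]);
translate([40, 0, 1200]) cube([320, 40, 40]);
translate([40, 0, 1440]) cube([320, 40, 40]);
translate([360, 0, 0]) cube([40, 40, 1840]);


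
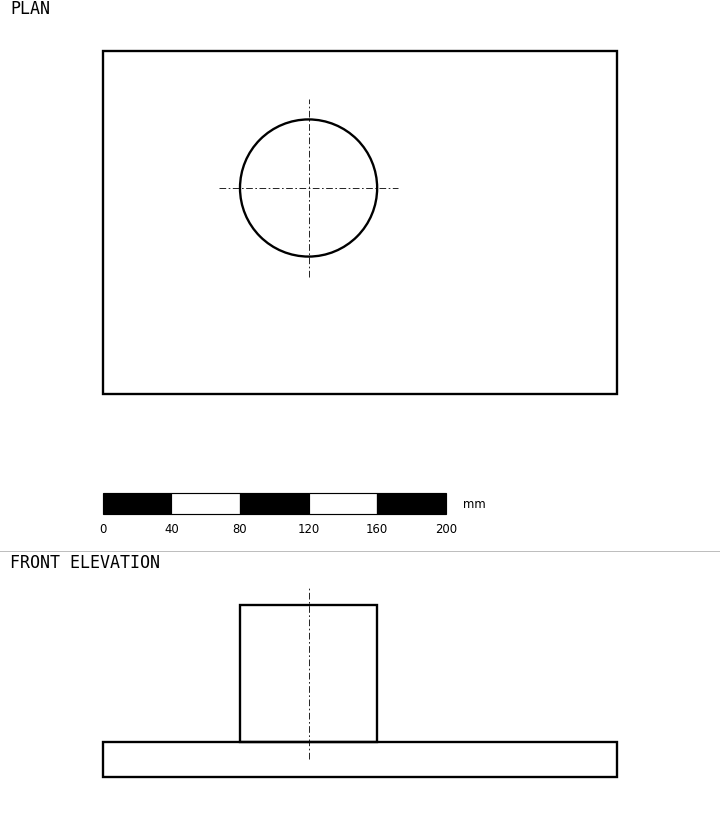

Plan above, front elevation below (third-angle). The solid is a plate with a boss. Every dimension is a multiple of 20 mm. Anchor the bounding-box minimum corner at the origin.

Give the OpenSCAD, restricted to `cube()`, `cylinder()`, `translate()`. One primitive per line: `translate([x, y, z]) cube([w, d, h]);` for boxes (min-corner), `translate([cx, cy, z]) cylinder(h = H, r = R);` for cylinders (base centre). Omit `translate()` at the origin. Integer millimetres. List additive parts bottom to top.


cube([300, 200, 20]);
translate([120, 120, 20]) cylinder(h = 80, r = 40);


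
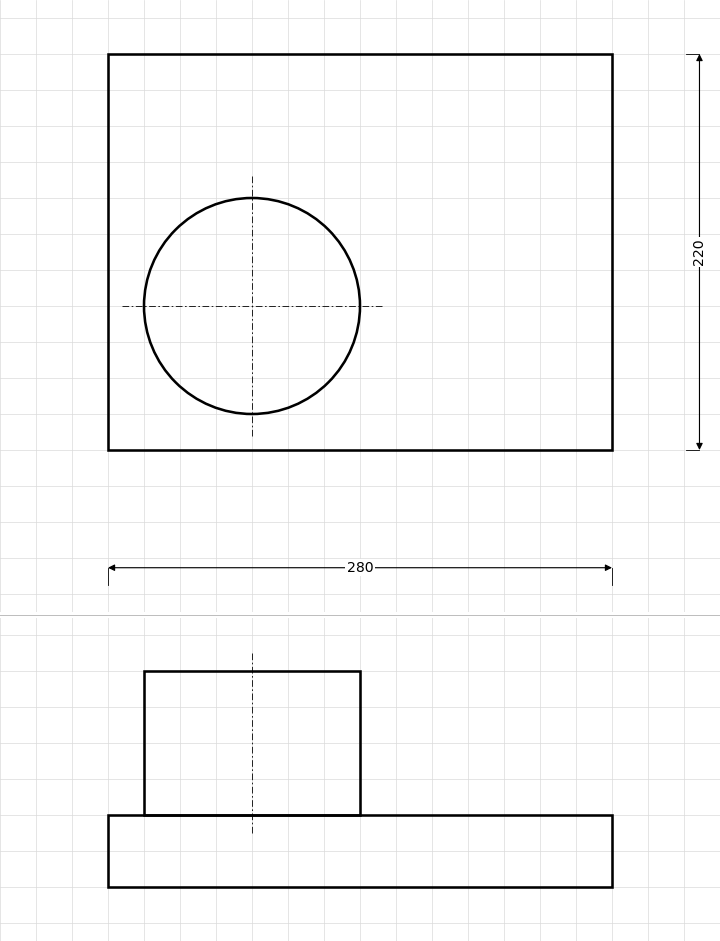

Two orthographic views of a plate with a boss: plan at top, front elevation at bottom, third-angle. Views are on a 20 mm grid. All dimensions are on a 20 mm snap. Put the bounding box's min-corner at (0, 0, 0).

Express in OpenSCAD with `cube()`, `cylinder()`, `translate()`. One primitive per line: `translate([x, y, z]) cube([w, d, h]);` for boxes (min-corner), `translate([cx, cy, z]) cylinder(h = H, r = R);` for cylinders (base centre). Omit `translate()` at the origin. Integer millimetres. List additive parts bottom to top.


cube([280, 220, 40]);
translate([80, 80, 40]) cylinder(h = 80, r = 60);


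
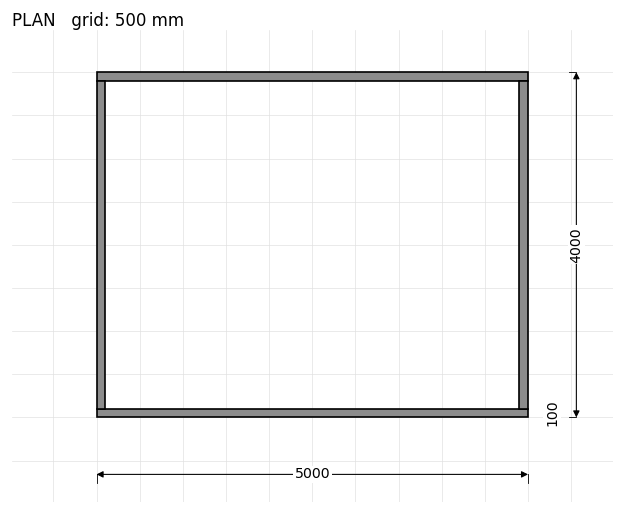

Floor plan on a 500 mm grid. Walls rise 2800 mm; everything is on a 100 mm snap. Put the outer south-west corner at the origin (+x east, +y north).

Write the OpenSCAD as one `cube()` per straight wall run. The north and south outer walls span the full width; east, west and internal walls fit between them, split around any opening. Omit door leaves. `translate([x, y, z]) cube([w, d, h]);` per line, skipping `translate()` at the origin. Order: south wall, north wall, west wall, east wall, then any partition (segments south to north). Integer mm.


cube([5000, 100, 2800]);
translate([0, 3900, 0]) cube([5000, 100, 2800]);
translate([0, 100, 0]) cube([100, 3800, 2800]);
translate([4900, 100, 0]) cube([100, 3800, 2800]);
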